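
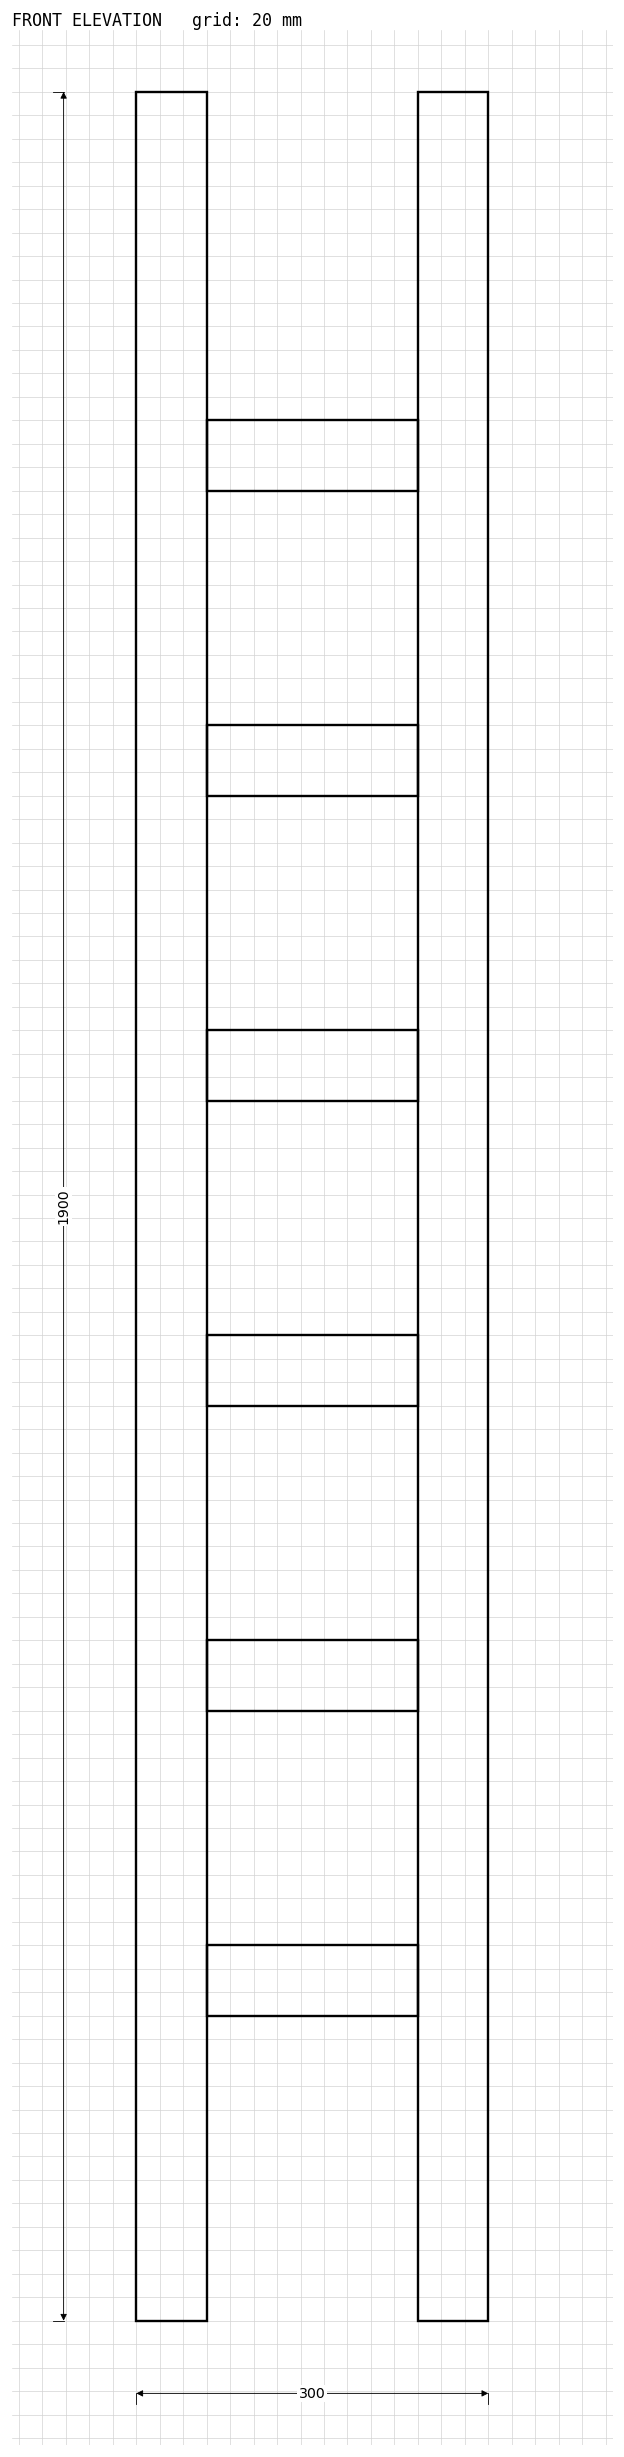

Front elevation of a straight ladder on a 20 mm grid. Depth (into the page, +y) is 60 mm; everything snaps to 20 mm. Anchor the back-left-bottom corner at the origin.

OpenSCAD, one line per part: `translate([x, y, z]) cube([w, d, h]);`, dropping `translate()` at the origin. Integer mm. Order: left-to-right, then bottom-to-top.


cube([60, 60, 1900]);
translate([60, 0, 260]) cube([180, 60, 60]);
translate([60, 0, 520]) cube([180, 60, 60]);
translate([60, 0, 780]) cube([180, 60, 60]);
translate([60, 0, 1040]) cube([180, 60, 60]);
translate([60, 0, 1300]) cube([180, 60, 60]);
translate([60, 0, 1560]) cube([180, 60, 60]);
translate([240, 0, 0]) cube([60, 60, 1900]);


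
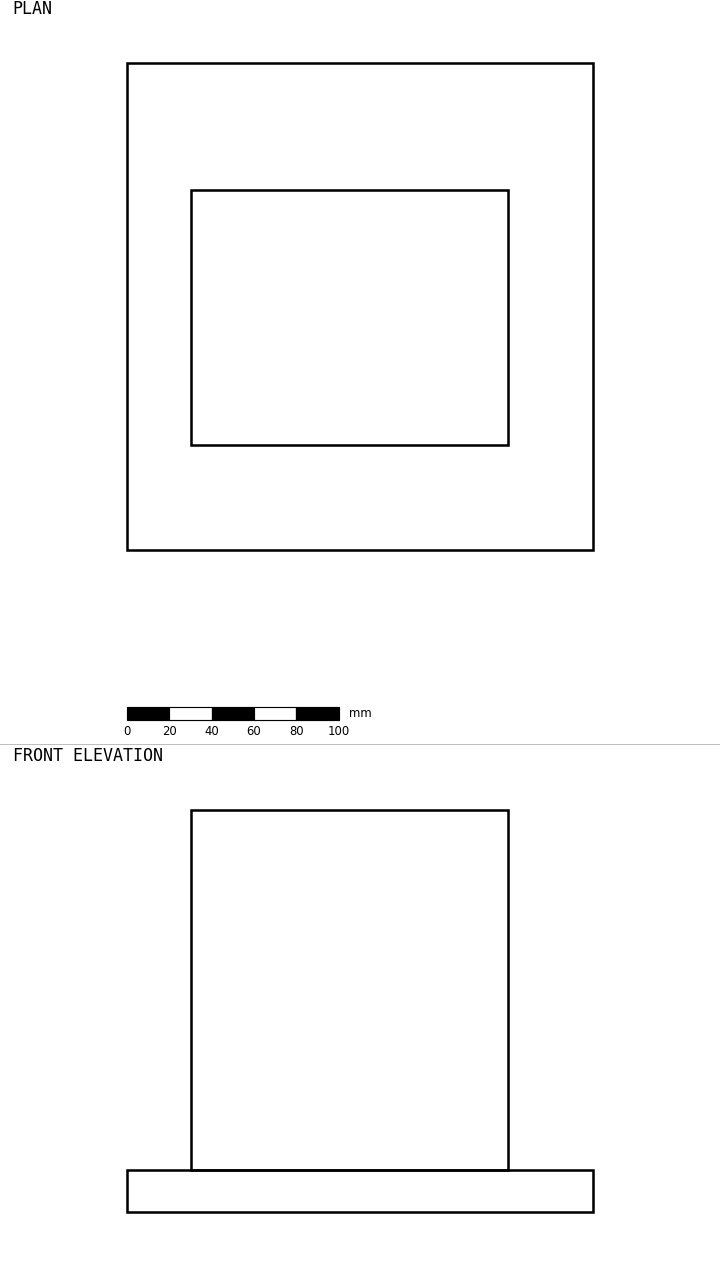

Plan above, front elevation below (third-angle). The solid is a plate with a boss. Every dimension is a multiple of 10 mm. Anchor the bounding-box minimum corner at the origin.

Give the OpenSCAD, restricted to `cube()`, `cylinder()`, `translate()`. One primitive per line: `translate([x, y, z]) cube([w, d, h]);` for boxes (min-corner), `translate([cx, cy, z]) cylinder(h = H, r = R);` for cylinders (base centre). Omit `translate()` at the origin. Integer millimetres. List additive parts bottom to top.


cube([220, 230, 20]);
translate([30, 50, 20]) cube([150, 120, 170]);


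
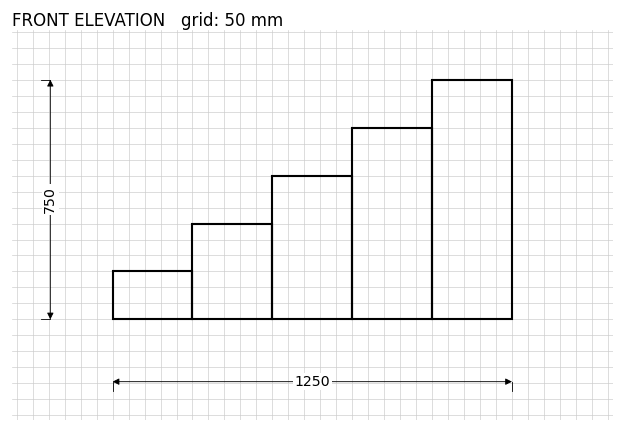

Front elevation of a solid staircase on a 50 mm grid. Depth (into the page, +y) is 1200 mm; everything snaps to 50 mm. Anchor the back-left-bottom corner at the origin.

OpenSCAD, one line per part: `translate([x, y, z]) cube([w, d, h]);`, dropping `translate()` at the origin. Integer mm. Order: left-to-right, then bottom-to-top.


cube([250, 1200, 150]);
translate([250, 0, 0]) cube([250, 1200, 300]);
translate([500, 0, 0]) cube([250, 1200, 450]);
translate([750, 0, 0]) cube([250, 1200, 600]);
translate([1000, 0, 0]) cube([250, 1200, 750]);


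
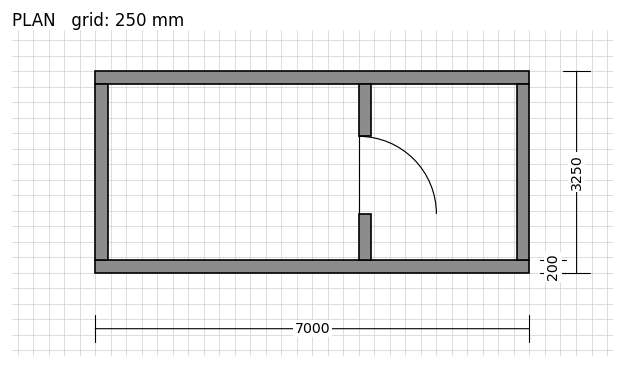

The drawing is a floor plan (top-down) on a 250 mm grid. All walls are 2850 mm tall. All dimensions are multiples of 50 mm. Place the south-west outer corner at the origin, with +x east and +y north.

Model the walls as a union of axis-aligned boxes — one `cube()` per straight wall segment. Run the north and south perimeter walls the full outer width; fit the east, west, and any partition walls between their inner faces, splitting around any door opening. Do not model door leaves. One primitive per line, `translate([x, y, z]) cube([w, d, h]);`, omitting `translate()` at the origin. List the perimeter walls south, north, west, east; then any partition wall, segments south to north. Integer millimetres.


cube([7000, 200, 2850]);
translate([0, 3050, 0]) cube([7000, 200, 2850]);
translate([0, 200, 0]) cube([200, 2850, 2850]);
translate([6800, 200, 0]) cube([200, 2850, 2850]);
translate([4250, 200, 0]) cube([200, 750, 2850]);
translate([4250, 2200, 0]) cube([200, 850, 2850]);


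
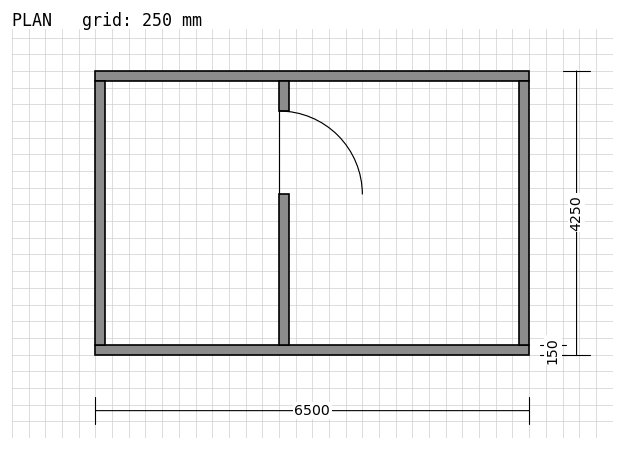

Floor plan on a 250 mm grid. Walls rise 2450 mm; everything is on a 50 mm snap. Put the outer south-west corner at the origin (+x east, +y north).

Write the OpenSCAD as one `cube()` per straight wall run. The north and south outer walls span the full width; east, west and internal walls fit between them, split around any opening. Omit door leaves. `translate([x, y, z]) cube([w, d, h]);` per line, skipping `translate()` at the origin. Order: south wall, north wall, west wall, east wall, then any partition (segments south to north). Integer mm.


cube([6500, 150, 2450]);
translate([0, 4100, 0]) cube([6500, 150, 2450]);
translate([0, 150, 0]) cube([150, 3950, 2450]);
translate([6350, 150, 0]) cube([150, 3950, 2450]);
translate([2750, 150, 0]) cube([150, 2250, 2450]);
translate([2750, 3650, 0]) cube([150, 450, 2450]);


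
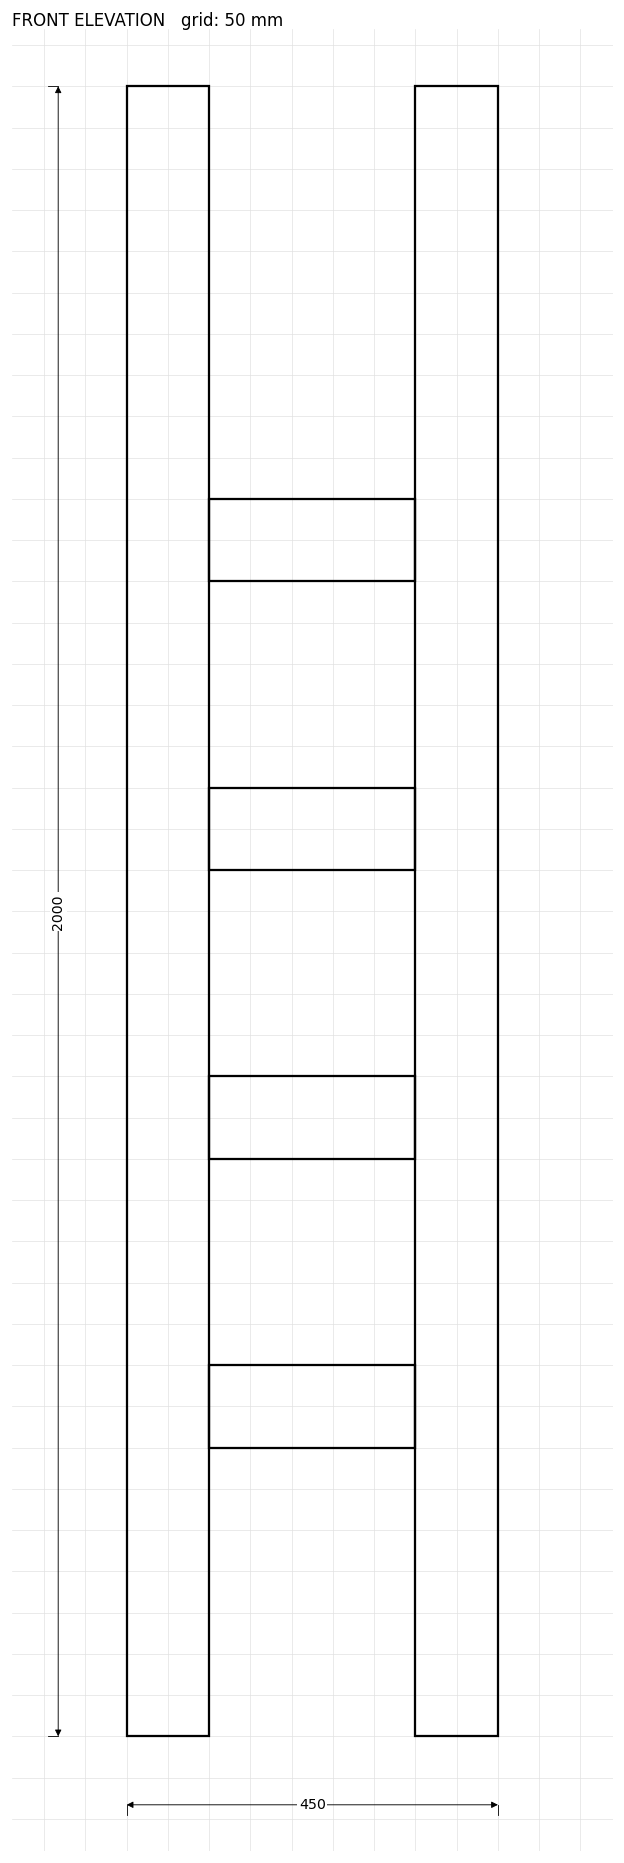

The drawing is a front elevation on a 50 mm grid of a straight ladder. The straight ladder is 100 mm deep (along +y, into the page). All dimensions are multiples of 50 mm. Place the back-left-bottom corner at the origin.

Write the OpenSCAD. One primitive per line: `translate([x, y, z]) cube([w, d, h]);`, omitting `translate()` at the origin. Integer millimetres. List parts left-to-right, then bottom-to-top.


cube([100, 100, 2000]);
translate([100, 0, 350]) cube([250, 100, 100]);
translate([100, 0, 700]) cube([250, 100, 100]);
translate([100, 0, 1050]) cube([250, 100, 100]);
translate([100, 0, 1400]) cube([250, 100, 100]);
translate([350, 0, 0]) cube([100, 100, 2000]);


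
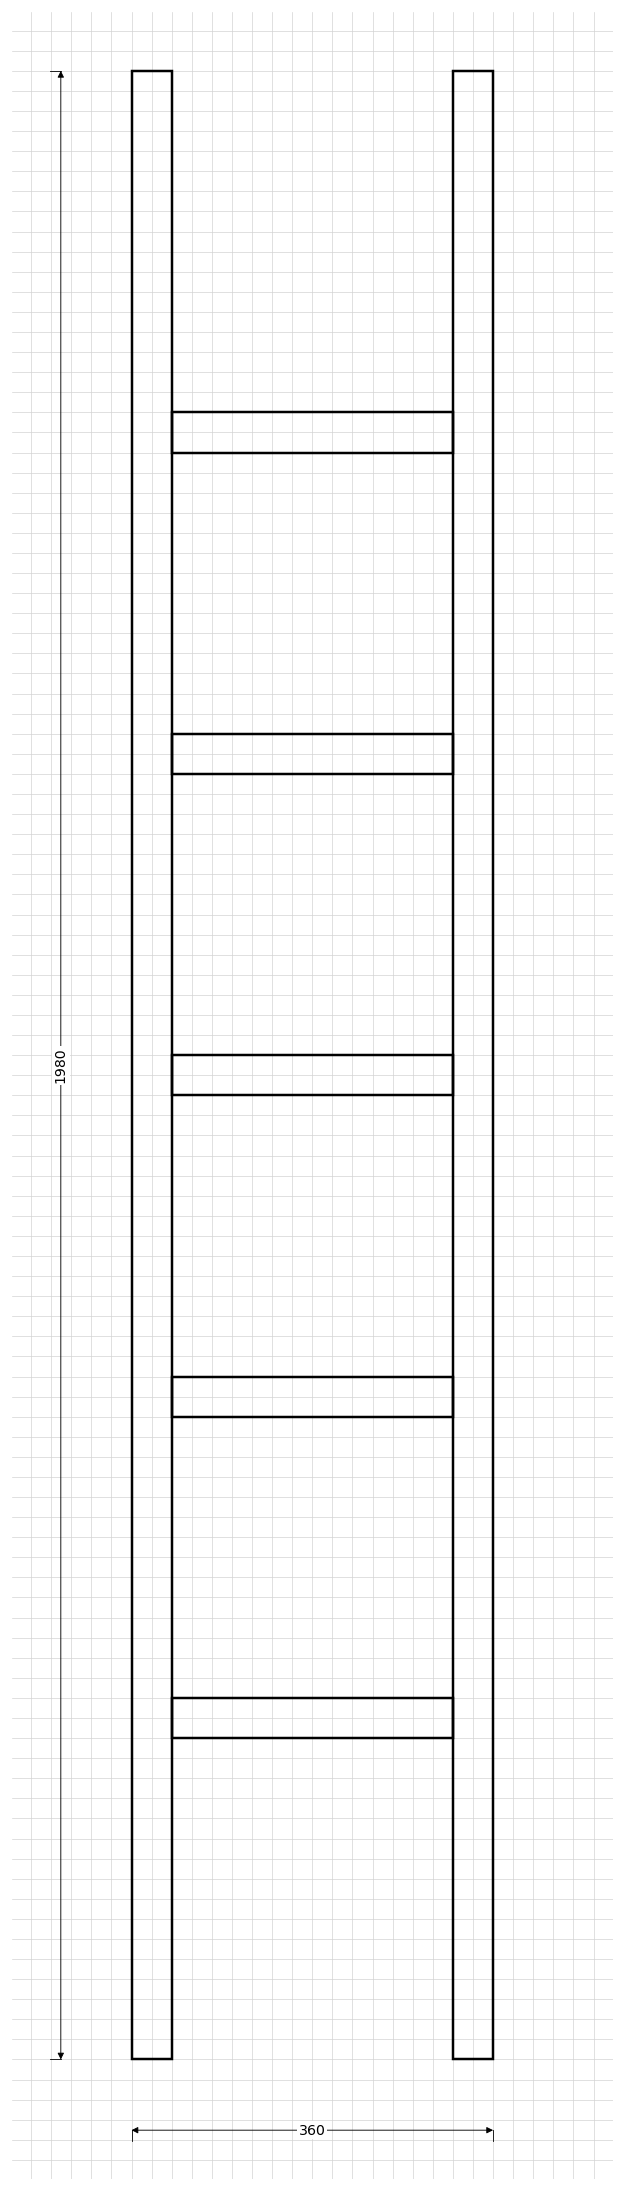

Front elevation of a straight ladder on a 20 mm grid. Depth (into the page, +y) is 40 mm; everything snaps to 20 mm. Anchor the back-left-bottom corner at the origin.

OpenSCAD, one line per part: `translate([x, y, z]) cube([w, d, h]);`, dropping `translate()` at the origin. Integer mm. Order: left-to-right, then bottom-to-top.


cube([40, 40, 1980]);
translate([40, 0, 320]) cube([280, 40, 40]);
translate([40, 0, 640]) cube([280, 40, 40]);
translate([40, 0, 960]) cube([280, 40, 40]);
translate([40, 0, 1280]) cube([280, 40, 40]);
translate([40, 0, 1600]) cube([280, 40, 40]);
translate([320, 0, 0]) cube([40, 40, 1980]);


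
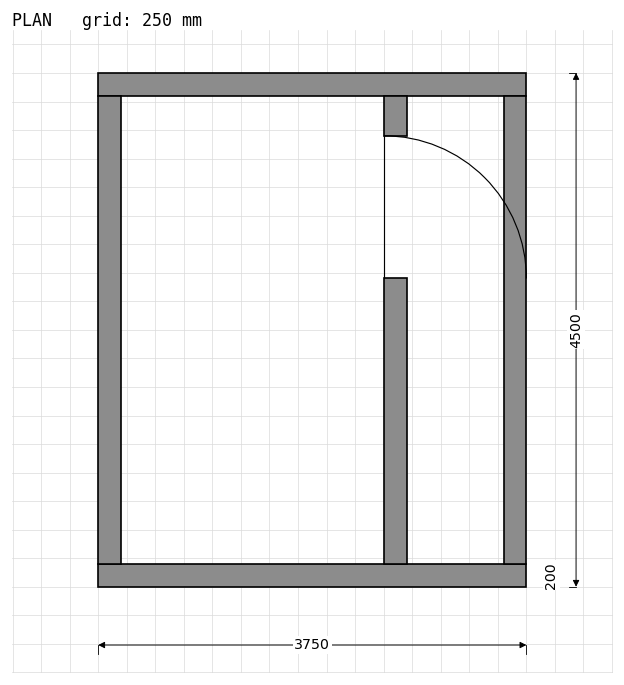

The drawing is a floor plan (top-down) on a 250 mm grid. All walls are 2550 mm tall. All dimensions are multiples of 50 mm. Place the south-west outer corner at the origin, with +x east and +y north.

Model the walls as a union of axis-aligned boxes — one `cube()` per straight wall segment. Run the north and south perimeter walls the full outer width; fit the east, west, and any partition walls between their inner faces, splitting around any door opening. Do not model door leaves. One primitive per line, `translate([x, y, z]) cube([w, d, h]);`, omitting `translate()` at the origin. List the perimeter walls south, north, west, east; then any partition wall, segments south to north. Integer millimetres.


cube([3750, 200, 2550]);
translate([0, 4300, 0]) cube([3750, 200, 2550]);
translate([0, 200, 0]) cube([200, 4100, 2550]);
translate([3550, 200, 0]) cube([200, 4100, 2550]);
translate([2500, 200, 0]) cube([200, 2500, 2550]);
translate([2500, 3950, 0]) cube([200, 350, 2550]);


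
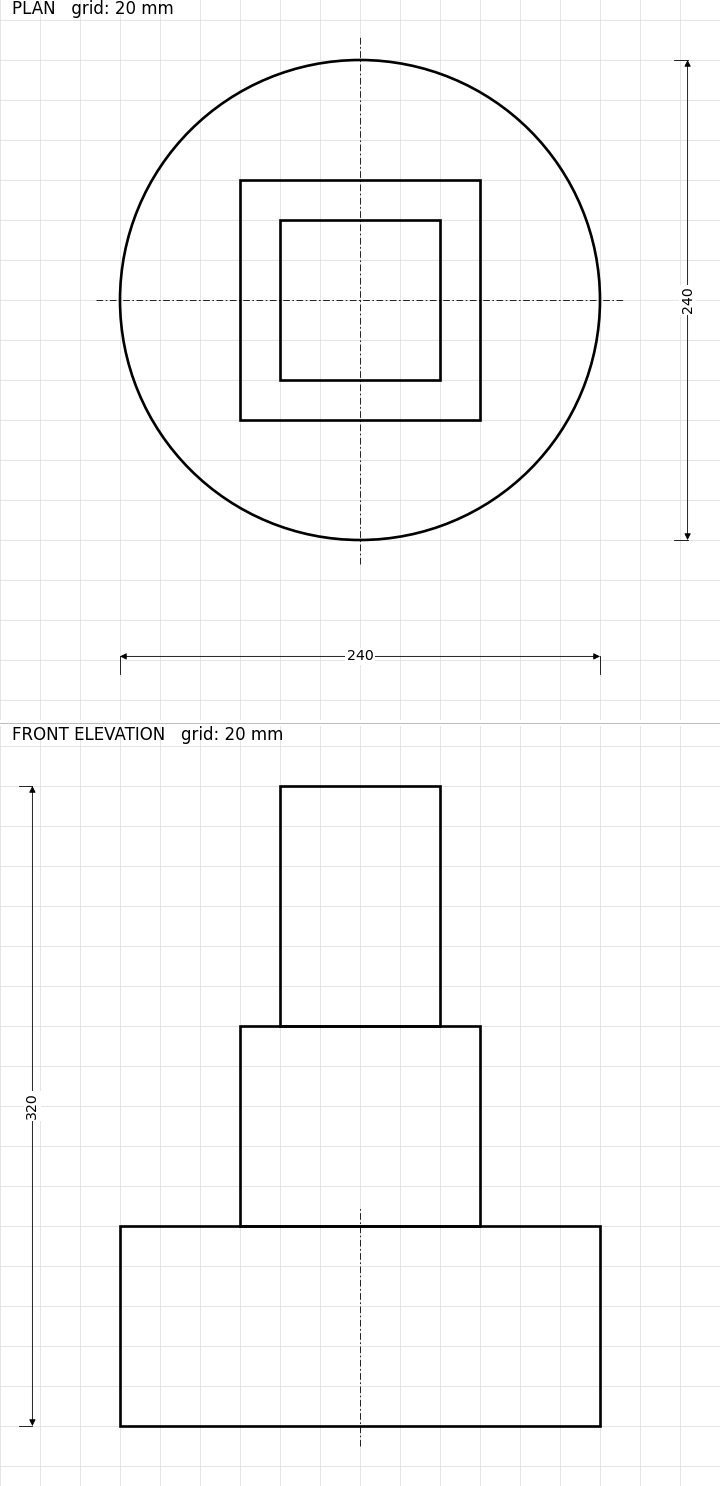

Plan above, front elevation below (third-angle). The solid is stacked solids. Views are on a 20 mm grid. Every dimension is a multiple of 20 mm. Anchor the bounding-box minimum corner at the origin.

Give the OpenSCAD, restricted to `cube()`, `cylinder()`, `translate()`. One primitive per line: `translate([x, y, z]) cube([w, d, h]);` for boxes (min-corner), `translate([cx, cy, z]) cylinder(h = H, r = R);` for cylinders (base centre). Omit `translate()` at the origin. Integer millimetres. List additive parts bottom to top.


translate([120, 120, 0]) cylinder(h = 100, r = 120);
translate([60, 60, 100]) cube([120, 120, 100]);
translate([80, 80, 200]) cube([80, 80, 120]);


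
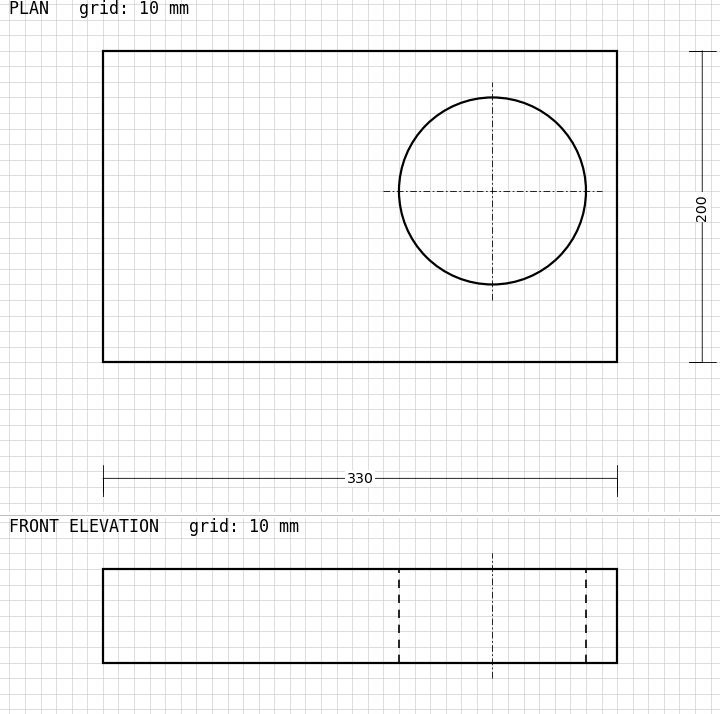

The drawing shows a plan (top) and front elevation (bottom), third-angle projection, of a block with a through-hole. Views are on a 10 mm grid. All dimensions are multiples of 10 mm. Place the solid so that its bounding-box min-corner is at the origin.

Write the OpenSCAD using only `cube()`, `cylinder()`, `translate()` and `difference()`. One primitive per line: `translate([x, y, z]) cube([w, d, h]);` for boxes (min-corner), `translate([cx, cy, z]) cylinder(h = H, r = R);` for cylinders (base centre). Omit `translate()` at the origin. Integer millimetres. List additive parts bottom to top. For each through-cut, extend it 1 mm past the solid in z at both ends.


difference() {
  cube([330, 200, 60]);
  translate([250, 110, -1]) cylinder(h = 62, r = 60);
}


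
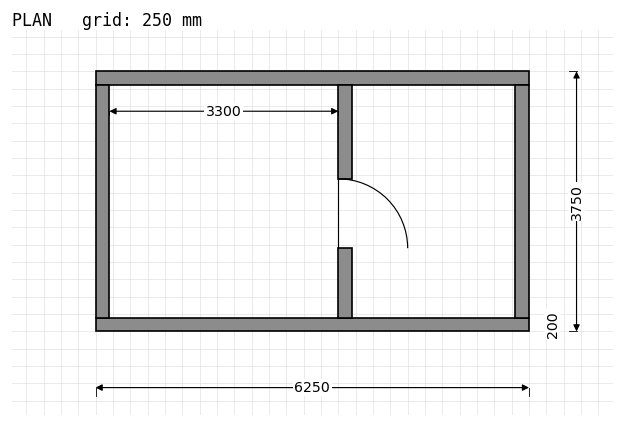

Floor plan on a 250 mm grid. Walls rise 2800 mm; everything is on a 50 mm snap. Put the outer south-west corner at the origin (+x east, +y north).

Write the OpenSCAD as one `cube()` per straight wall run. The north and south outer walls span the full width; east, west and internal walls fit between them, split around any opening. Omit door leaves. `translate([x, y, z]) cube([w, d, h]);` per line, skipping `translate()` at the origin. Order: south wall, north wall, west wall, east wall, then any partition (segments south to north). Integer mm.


cube([6250, 200, 2800]);
translate([0, 3550, 0]) cube([6250, 200, 2800]);
translate([0, 200, 0]) cube([200, 3350, 2800]);
translate([6050, 200, 0]) cube([200, 3350, 2800]);
translate([3500, 200, 0]) cube([200, 1000, 2800]);
translate([3500, 2200, 0]) cube([200, 1350, 2800]);


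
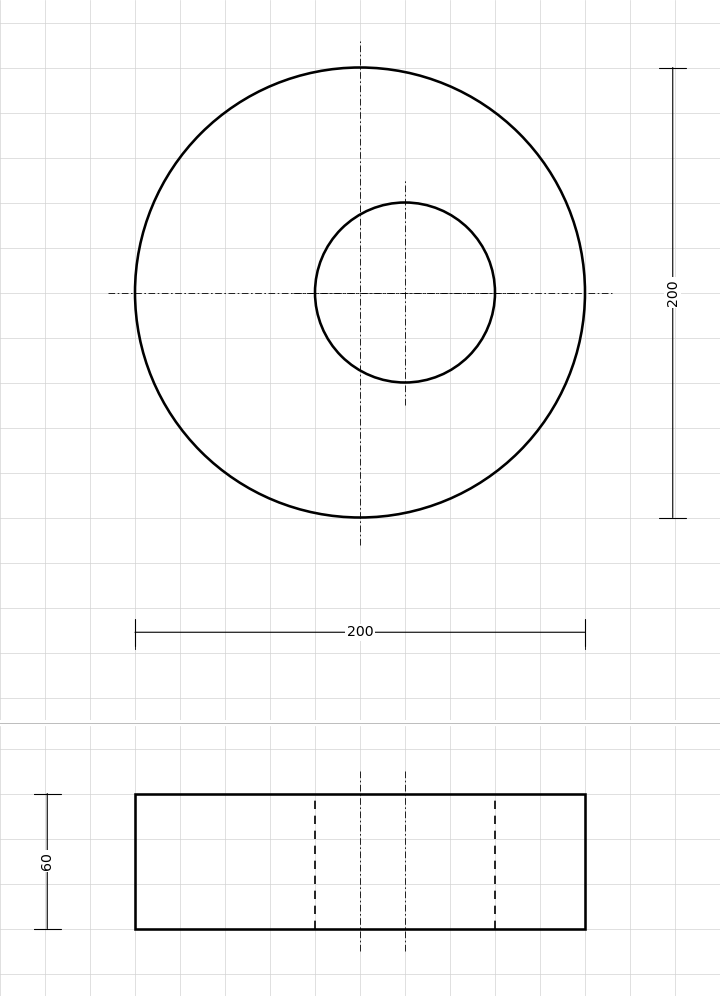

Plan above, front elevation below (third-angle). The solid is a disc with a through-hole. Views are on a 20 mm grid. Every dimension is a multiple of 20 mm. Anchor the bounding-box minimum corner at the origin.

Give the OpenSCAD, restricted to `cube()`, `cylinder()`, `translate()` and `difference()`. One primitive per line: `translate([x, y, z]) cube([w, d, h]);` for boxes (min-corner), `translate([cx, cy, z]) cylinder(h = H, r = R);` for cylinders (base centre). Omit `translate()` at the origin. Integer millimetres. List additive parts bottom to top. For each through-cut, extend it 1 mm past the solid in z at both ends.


difference() {
  translate([100, 100, 0]) cylinder(h = 60, r = 100);
  translate([120, 100, -1]) cylinder(h = 62, r = 40);
}


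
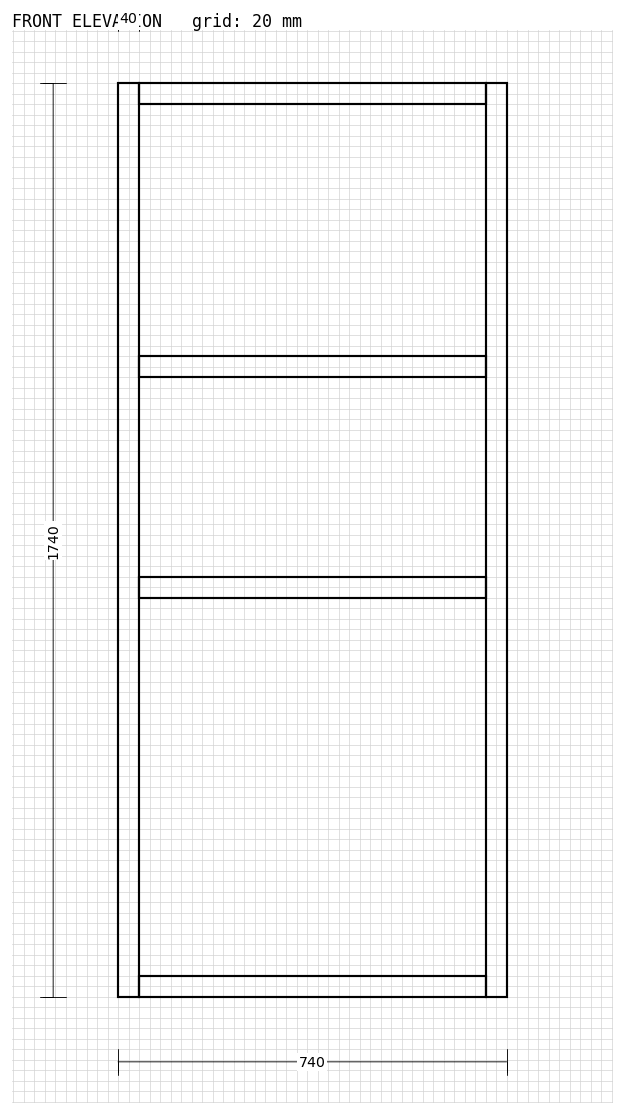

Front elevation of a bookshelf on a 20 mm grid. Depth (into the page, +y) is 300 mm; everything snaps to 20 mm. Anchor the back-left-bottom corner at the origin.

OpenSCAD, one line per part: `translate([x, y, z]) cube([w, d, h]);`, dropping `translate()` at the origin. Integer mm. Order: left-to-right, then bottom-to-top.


cube([40, 300, 1740]);
translate([40, 0, 0]) cube([660, 300, 40]);
translate([40, 0, 760]) cube([660, 300, 40]);
translate([40, 0, 1180]) cube([660, 300, 40]);
translate([40, 0, 1700]) cube([660, 300, 40]);
translate([700, 0, 0]) cube([40, 300, 1740]);


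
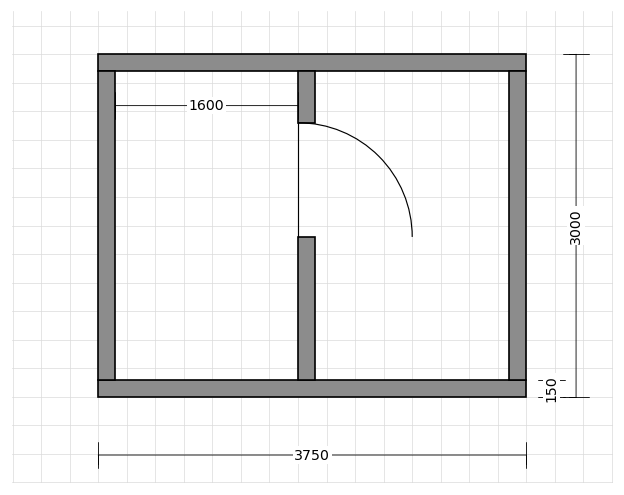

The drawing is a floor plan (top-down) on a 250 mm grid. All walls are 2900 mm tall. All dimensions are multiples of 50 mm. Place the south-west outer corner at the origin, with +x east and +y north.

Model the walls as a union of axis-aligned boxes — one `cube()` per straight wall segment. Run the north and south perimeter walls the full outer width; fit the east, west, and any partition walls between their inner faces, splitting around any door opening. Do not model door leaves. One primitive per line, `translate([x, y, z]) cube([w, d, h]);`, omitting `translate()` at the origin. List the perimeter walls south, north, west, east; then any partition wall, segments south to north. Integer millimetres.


cube([3750, 150, 2900]);
translate([0, 2850, 0]) cube([3750, 150, 2900]);
translate([0, 150, 0]) cube([150, 2700, 2900]);
translate([3600, 150, 0]) cube([150, 2700, 2900]);
translate([1750, 150, 0]) cube([150, 1250, 2900]);
translate([1750, 2400, 0]) cube([150, 450, 2900]);


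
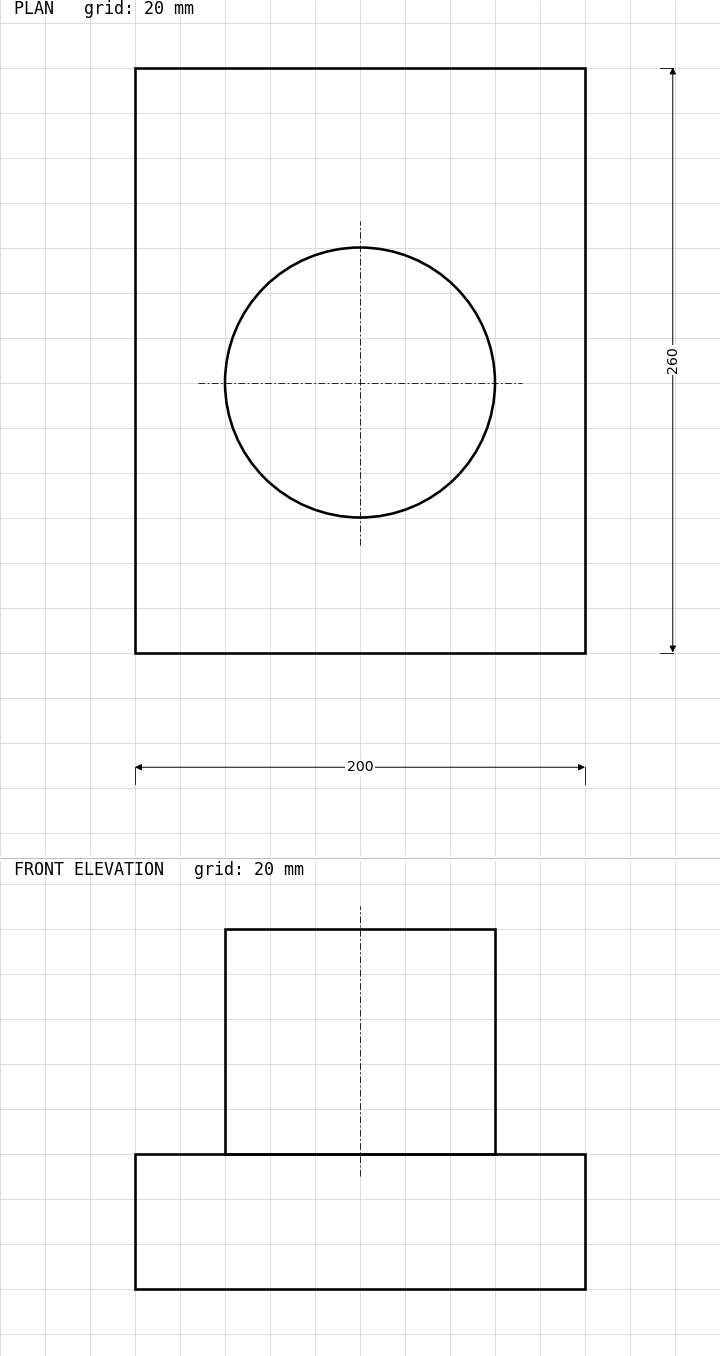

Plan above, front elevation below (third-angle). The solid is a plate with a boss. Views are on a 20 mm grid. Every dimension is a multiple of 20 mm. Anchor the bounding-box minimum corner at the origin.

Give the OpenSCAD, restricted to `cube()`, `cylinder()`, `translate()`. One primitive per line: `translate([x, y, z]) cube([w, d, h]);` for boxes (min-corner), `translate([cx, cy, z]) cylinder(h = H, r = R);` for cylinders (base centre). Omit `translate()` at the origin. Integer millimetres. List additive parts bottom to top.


cube([200, 260, 60]);
translate([100, 120, 60]) cylinder(h = 100, r = 60);


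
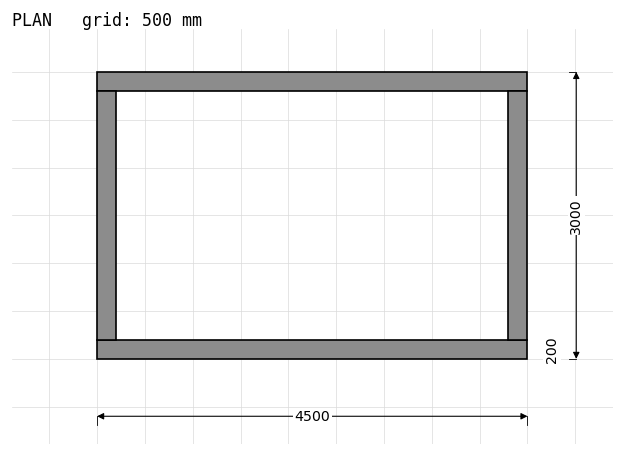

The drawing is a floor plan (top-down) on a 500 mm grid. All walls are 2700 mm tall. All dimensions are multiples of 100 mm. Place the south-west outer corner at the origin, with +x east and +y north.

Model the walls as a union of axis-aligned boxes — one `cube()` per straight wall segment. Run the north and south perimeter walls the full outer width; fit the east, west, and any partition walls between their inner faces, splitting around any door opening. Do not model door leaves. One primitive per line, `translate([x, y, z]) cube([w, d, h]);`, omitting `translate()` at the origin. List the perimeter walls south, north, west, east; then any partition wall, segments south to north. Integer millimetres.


cube([4500, 200, 2700]);
translate([0, 2800, 0]) cube([4500, 200, 2700]);
translate([0, 200, 0]) cube([200, 2600, 2700]);
translate([4300, 200, 0]) cube([200, 2600, 2700]);


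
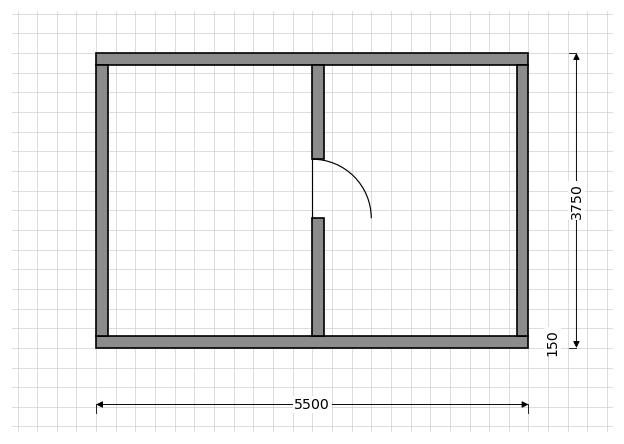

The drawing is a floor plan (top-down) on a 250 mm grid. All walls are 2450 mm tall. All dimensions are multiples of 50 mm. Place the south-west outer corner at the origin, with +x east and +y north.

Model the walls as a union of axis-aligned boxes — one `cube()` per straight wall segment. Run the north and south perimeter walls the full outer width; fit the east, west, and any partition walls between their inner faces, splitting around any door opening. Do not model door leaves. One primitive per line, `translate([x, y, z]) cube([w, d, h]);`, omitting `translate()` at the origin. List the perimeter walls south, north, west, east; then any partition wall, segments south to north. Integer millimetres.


cube([5500, 150, 2450]);
translate([0, 3600, 0]) cube([5500, 150, 2450]);
translate([0, 150, 0]) cube([150, 3450, 2450]);
translate([5350, 150, 0]) cube([150, 3450, 2450]);
translate([2750, 150, 0]) cube([150, 1500, 2450]);
translate([2750, 2400, 0]) cube([150, 1200, 2450]);


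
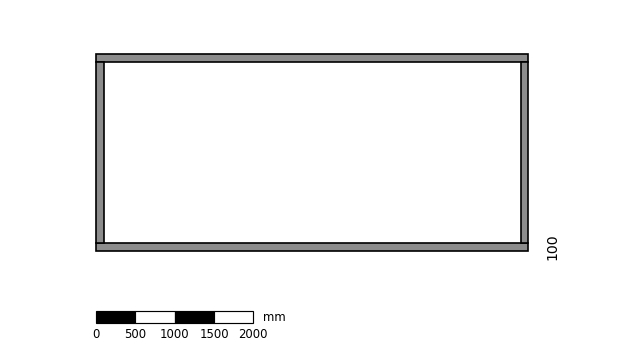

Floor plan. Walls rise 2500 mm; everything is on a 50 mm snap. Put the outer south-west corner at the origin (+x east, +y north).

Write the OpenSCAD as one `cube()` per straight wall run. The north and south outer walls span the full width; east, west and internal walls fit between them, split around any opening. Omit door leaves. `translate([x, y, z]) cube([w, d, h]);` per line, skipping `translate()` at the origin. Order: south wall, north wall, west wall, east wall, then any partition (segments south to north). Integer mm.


cube([5500, 100, 2500]);
translate([0, 2400, 0]) cube([5500, 100, 2500]);
translate([0, 100, 0]) cube([100, 2300, 2500]);
translate([5400, 100, 0]) cube([100, 2300, 2500]);


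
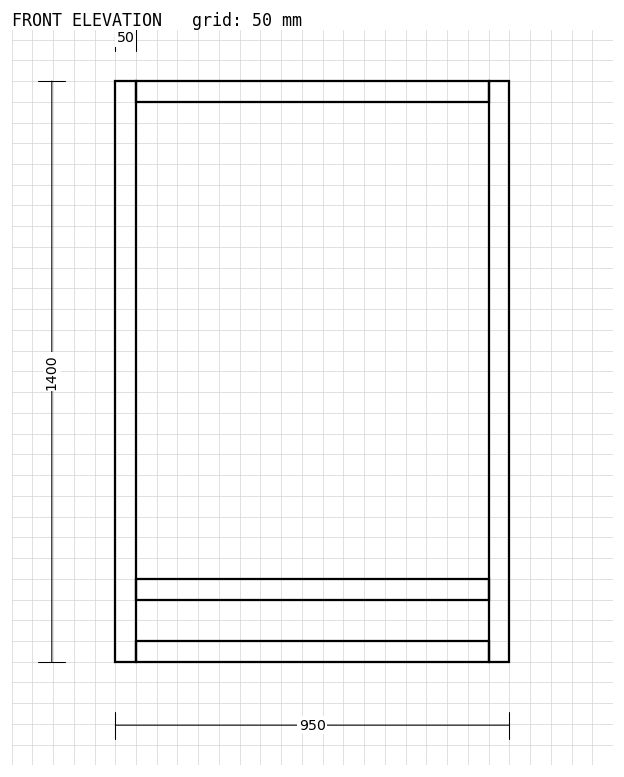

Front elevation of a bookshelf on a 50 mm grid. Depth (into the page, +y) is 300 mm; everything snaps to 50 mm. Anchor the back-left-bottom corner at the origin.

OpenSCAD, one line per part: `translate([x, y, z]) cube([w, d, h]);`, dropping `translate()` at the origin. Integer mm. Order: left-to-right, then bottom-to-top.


cube([50, 300, 1400]);
translate([50, 0, 0]) cube([850, 300, 50]);
translate([50, 0, 150]) cube([850, 300, 50]);
translate([50, 0, 1350]) cube([850, 300, 50]);
translate([900, 0, 0]) cube([50, 300, 1400]);


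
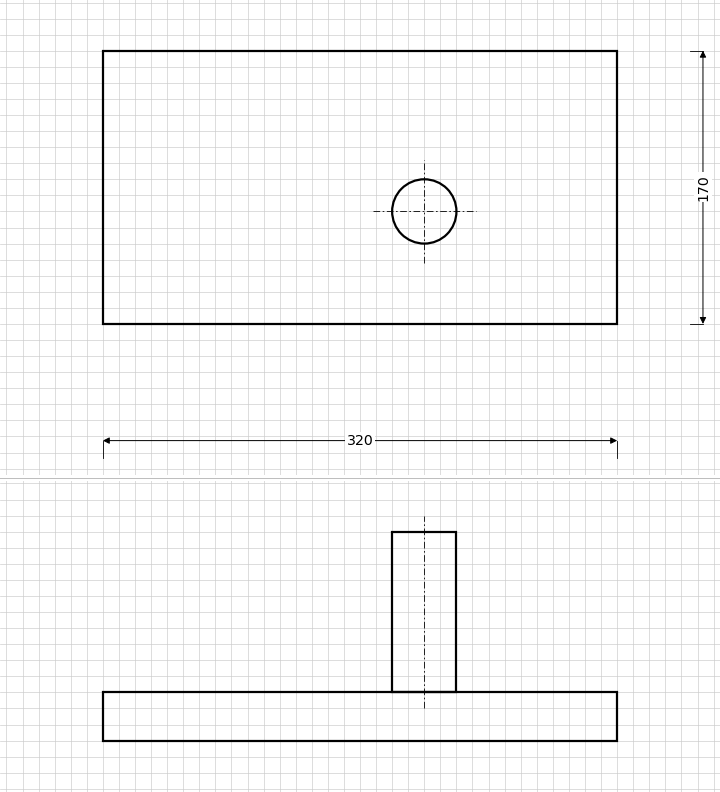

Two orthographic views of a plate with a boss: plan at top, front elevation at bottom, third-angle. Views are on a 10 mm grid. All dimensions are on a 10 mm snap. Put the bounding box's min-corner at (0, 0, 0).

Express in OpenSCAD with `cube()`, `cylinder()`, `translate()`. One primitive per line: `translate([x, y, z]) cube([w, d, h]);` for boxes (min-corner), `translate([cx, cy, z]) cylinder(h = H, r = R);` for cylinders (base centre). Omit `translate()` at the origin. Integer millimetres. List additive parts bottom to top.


cube([320, 170, 30]);
translate([200, 70, 30]) cylinder(h = 100, r = 20);


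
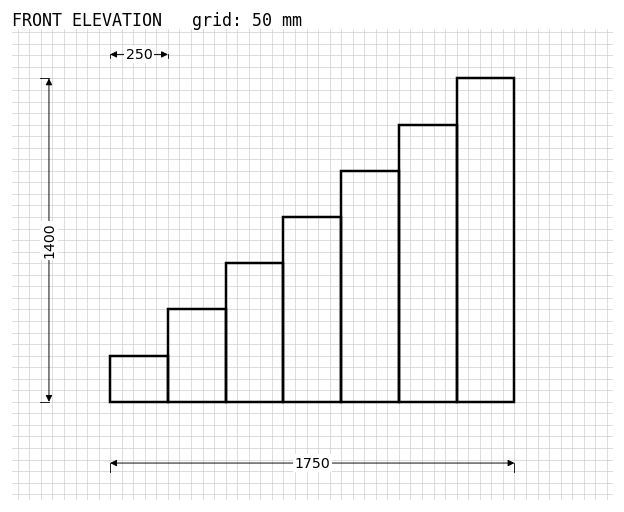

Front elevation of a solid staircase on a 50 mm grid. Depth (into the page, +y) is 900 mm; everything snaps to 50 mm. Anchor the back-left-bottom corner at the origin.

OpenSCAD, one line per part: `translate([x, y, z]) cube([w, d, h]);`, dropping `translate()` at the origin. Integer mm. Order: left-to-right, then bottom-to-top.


cube([250, 900, 200]);
translate([250, 0, 0]) cube([250, 900, 400]);
translate([500, 0, 0]) cube([250, 900, 600]);
translate([750, 0, 0]) cube([250, 900, 800]);
translate([1000, 0, 0]) cube([250, 900, 1000]);
translate([1250, 0, 0]) cube([250, 900, 1200]);
translate([1500, 0, 0]) cube([250, 900, 1400]);


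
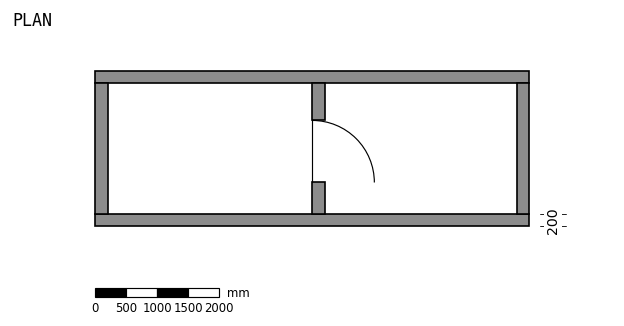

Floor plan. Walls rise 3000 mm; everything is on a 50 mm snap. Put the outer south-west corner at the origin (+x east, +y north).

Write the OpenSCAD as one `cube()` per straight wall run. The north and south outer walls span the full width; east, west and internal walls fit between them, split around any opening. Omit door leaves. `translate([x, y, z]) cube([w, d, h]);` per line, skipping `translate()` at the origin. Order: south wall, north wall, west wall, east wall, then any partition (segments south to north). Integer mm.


cube([7000, 200, 3000]);
translate([0, 2300, 0]) cube([7000, 200, 3000]);
translate([0, 200, 0]) cube([200, 2100, 3000]);
translate([6800, 200, 0]) cube([200, 2100, 3000]);
translate([3500, 200, 0]) cube([200, 500, 3000]);
translate([3500, 1700, 0]) cube([200, 600, 3000]);


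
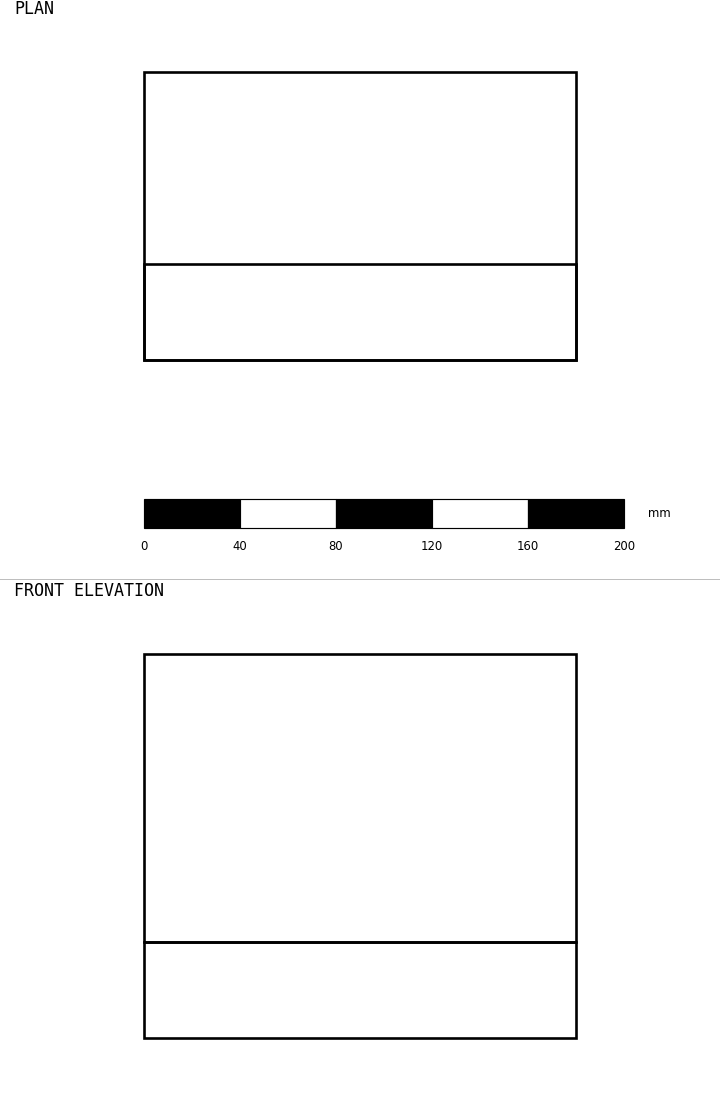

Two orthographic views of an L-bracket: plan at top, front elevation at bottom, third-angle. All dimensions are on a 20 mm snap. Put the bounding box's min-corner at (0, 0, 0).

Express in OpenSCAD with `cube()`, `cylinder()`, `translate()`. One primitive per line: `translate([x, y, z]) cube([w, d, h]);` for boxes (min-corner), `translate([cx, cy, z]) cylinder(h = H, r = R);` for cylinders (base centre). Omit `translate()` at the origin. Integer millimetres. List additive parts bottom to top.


cube([180, 120, 40]);
translate([0, 0, 40]) cube([180, 40, 120]);


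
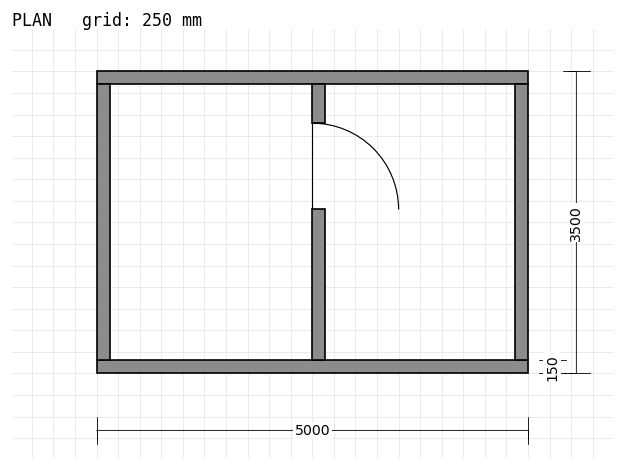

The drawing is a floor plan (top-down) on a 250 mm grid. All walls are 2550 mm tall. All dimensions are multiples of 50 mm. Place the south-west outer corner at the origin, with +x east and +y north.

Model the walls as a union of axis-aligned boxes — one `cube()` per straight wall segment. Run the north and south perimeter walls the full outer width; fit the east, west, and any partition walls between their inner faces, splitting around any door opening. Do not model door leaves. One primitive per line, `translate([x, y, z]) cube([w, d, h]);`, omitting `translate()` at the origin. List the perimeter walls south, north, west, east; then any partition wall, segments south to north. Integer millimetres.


cube([5000, 150, 2550]);
translate([0, 3350, 0]) cube([5000, 150, 2550]);
translate([0, 150, 0]) cube([150, 3200, 2550]);
translate([4850, 150, 0]) cube([150, 3200, 2550]);
translate([2500, 150, 0]) cube([150, 1750, 2550]);
translate([2500, 2900, 0]) cube([150, 450, 2550]);


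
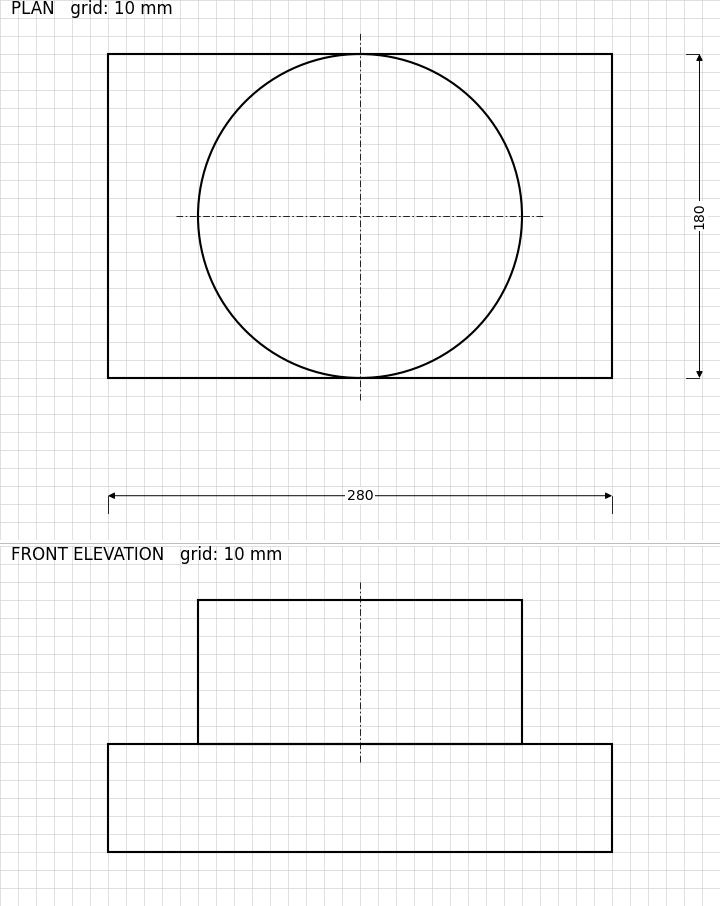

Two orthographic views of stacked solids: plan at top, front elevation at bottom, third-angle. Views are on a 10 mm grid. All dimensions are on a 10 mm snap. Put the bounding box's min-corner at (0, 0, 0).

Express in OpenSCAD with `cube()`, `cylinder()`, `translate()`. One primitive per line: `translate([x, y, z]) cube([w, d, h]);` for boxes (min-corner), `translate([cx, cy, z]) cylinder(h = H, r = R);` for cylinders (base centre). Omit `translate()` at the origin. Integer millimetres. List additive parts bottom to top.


cube([280, 180, 60]);
translate([140, 90, 60]) cylinder(h = 80, r = 90);


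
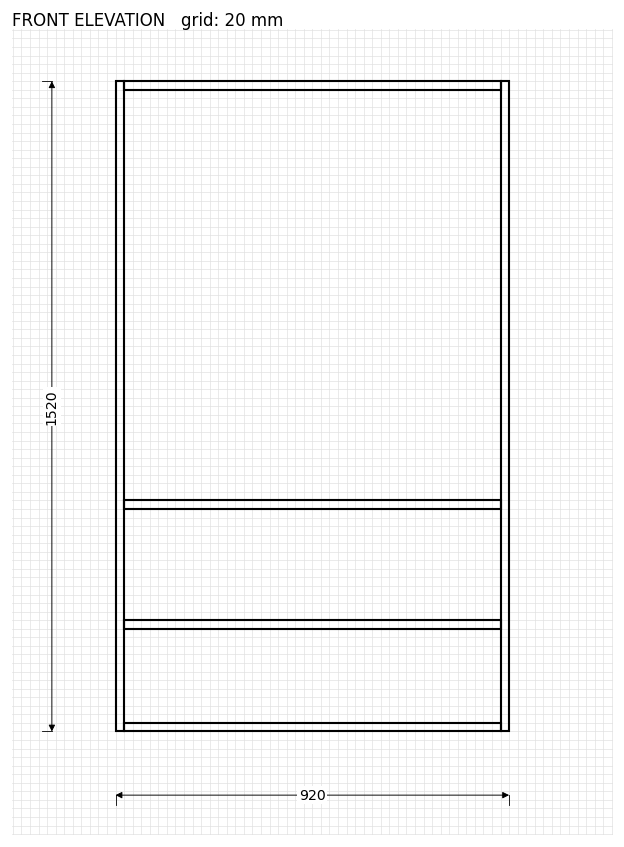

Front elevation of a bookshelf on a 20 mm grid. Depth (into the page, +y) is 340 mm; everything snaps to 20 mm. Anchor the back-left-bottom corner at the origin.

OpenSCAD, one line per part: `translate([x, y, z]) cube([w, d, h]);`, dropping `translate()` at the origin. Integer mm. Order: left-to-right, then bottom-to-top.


cube([20, 340, 1520]);
translate([20, 0, 0]) cube([880, 340, 20]);
translate([20, 0, 240]) cube([880, 340, 20]);
translate([20, 0, 520]) cube([880, 340, 20]);
translate([20, 0, 1500]) cube([880, 340, 20]);
translate([900, 0, 0]) cube([20, 340, 1520]);


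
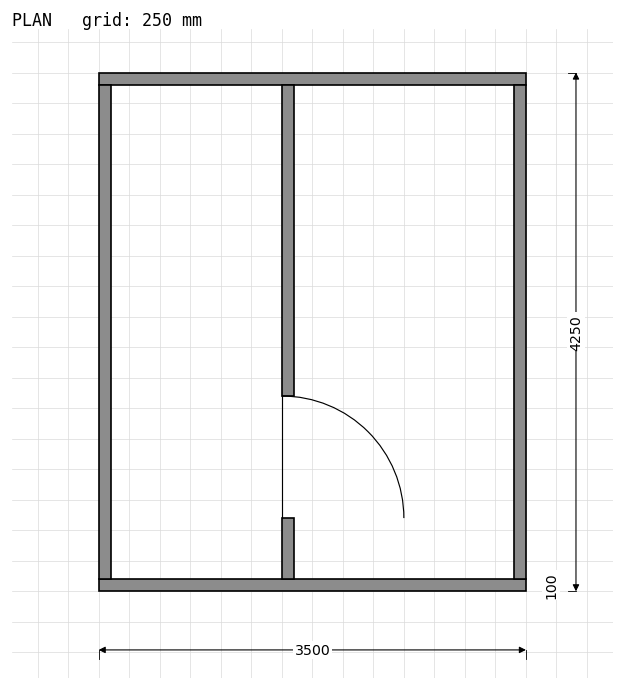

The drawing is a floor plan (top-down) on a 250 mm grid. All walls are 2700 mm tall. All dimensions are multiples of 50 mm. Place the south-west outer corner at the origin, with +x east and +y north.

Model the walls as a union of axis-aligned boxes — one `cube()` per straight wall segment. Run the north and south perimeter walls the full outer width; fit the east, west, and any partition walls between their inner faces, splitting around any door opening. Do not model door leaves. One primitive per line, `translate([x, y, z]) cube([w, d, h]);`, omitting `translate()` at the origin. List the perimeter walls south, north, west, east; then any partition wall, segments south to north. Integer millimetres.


cube([3500, 100, 2700]);
translate([0, 4150, 0]) cube([3500, 100, 2700]);
translate([0, 100, 0]) cube([100, 4050, 2700]);
translate([3400, 100, 0]) cube([100, 4050, 2700]);
translate([1500, 100, 0]) cube([100, 500, 2700]);
translate([1500, 1600, 0]) cube([100, 2550, 2700]);


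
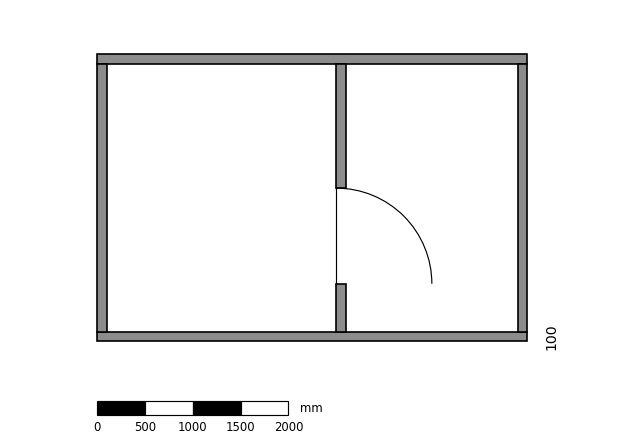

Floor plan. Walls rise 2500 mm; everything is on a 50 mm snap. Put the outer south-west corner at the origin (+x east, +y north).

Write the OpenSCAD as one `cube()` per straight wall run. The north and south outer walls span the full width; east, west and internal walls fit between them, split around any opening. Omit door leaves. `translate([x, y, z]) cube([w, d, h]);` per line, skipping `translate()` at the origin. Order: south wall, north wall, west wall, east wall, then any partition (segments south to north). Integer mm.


cube([4500, 100, 2500]);
translate([0, 2900, 0]) cube([4500, 100, 2500]);
translate([0, 100, 0]) cube([100, 2800, 2500]);
translate([4400, 100, 0]) cube([100, 2800, 2500]);
translate([2500, 100, 0]) cube([100, 500, 2500]);
translate([2500, 1600, 0]) cube([100, 1300, 2500]);


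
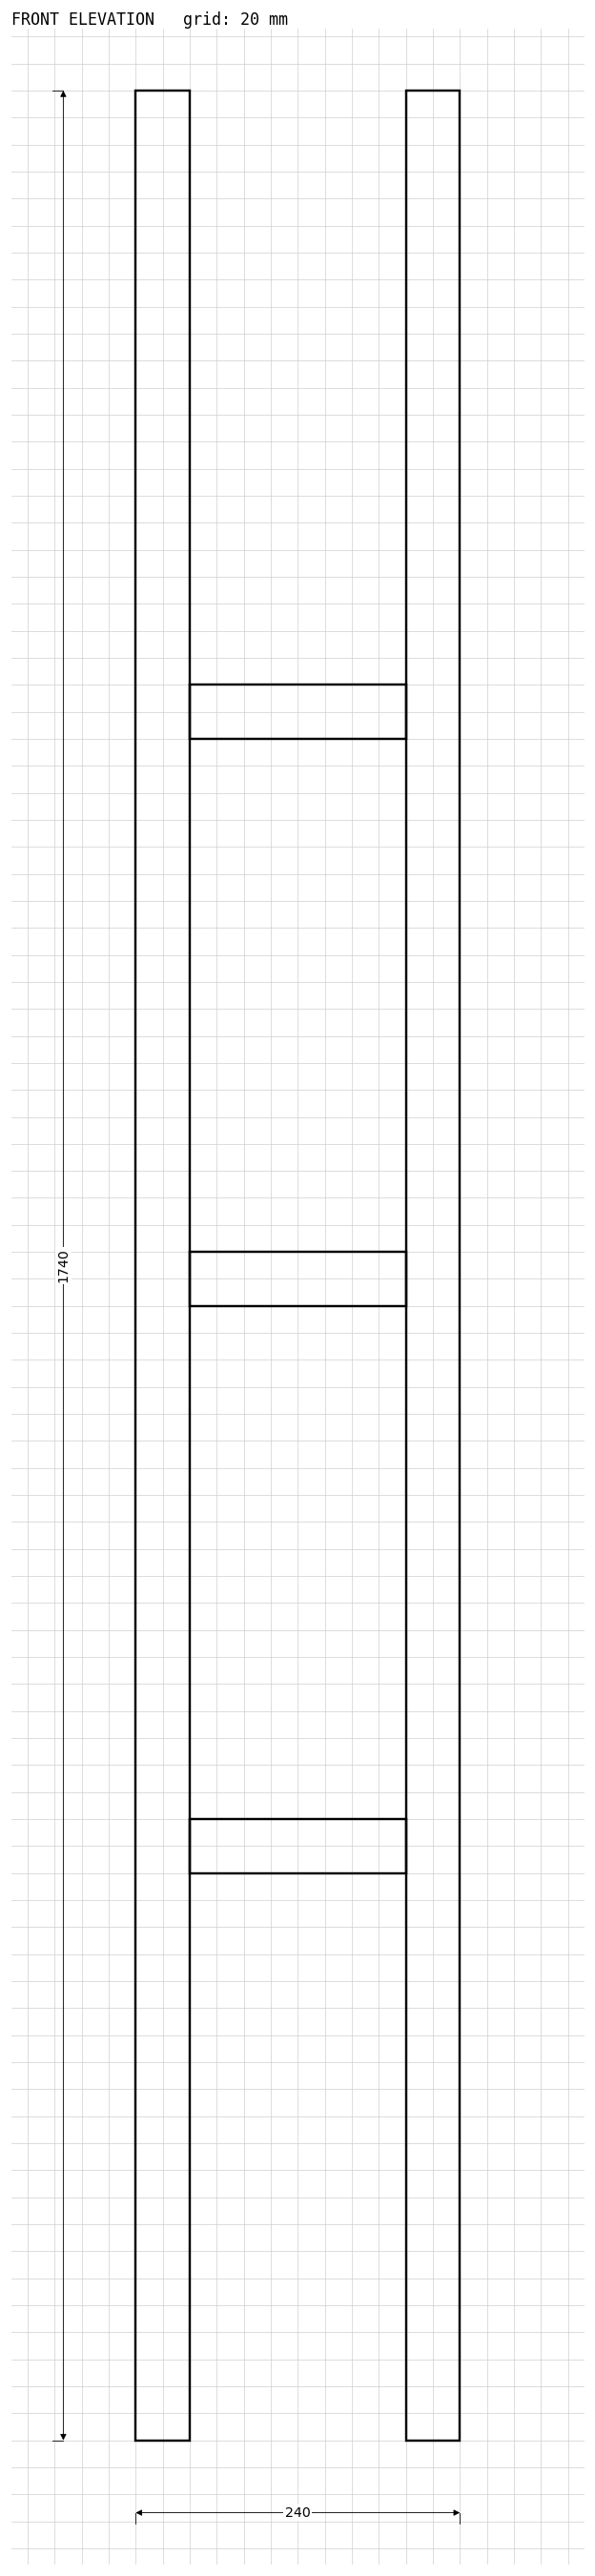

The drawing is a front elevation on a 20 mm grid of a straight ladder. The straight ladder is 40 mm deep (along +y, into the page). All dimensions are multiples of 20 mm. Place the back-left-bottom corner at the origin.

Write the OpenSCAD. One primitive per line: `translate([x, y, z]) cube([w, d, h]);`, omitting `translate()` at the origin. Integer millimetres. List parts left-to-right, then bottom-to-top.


cube([40, 40, 1740]);
translate([40, 0, 420]) cube([160, 40, 40]);
translate([40, 0, 840]) cube([160, 40, 40]);
translate([40, 0, 1260]) cube([160, 40, 40]);
translate([200, 0, 0]) cube([40, 40, 1740]);


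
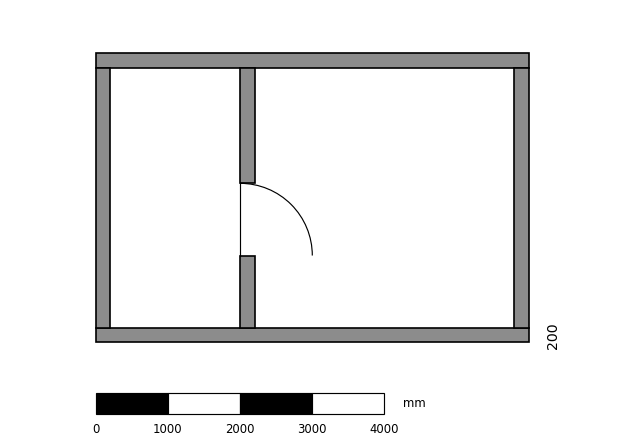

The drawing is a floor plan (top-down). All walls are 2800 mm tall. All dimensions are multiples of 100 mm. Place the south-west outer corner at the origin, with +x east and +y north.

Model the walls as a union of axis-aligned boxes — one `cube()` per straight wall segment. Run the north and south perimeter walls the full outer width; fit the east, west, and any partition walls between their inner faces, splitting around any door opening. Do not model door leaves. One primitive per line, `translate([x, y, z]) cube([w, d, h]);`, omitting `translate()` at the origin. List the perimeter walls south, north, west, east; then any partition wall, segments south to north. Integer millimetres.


cube([6000, 200, 2800]);
translate([0, 3800, 0]) cube([6000, 200, 2800]);
translate([0, 200, 0]) cube([200, 3600, 2800]);
translate([5800, 200, 0]) cube([200, 3600, 2800]);
translate([2000, 200, 0]) cube([200, 1000, 2800]);
translate([2000, 2200, 0]) cube([200, 1600, 2800]);


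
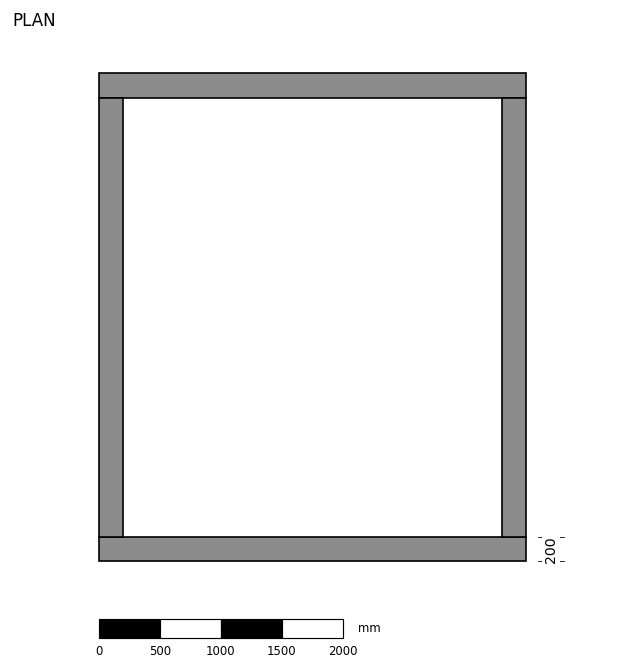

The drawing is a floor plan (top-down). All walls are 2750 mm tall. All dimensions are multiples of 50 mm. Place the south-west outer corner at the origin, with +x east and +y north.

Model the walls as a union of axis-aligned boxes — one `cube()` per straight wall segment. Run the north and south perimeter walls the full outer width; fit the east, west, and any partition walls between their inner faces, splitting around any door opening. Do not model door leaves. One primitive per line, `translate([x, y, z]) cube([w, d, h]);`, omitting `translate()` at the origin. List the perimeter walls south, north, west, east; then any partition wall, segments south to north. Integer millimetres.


cube([3500, 200, 2750]);
translate([0, 3800, 0]) cube([3500, 200, 2750]);
translate([0, 200, 0]) cube([200, 3600, 2750]);
translate([3300, 200, 0]) cube([200, 3600, 2750]);


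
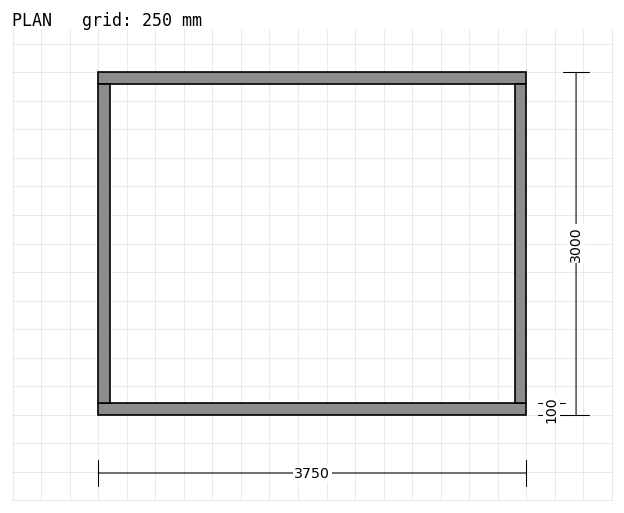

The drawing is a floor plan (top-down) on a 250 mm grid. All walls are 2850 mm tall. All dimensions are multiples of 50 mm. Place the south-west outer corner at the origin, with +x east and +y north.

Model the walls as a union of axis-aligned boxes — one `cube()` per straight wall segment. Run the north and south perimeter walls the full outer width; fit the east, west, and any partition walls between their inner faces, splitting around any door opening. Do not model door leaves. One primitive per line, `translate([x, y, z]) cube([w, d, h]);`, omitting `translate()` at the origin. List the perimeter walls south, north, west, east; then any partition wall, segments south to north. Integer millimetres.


cube([3750, 100, 2850]);
translate([0, 2900, 0]) cube([3750, 100, 2850]);
translate([0, 100, 0]) cube([100, 2800, 2850]);
translate([3650, 100, 0]) cube([100, 2800, 2850]);


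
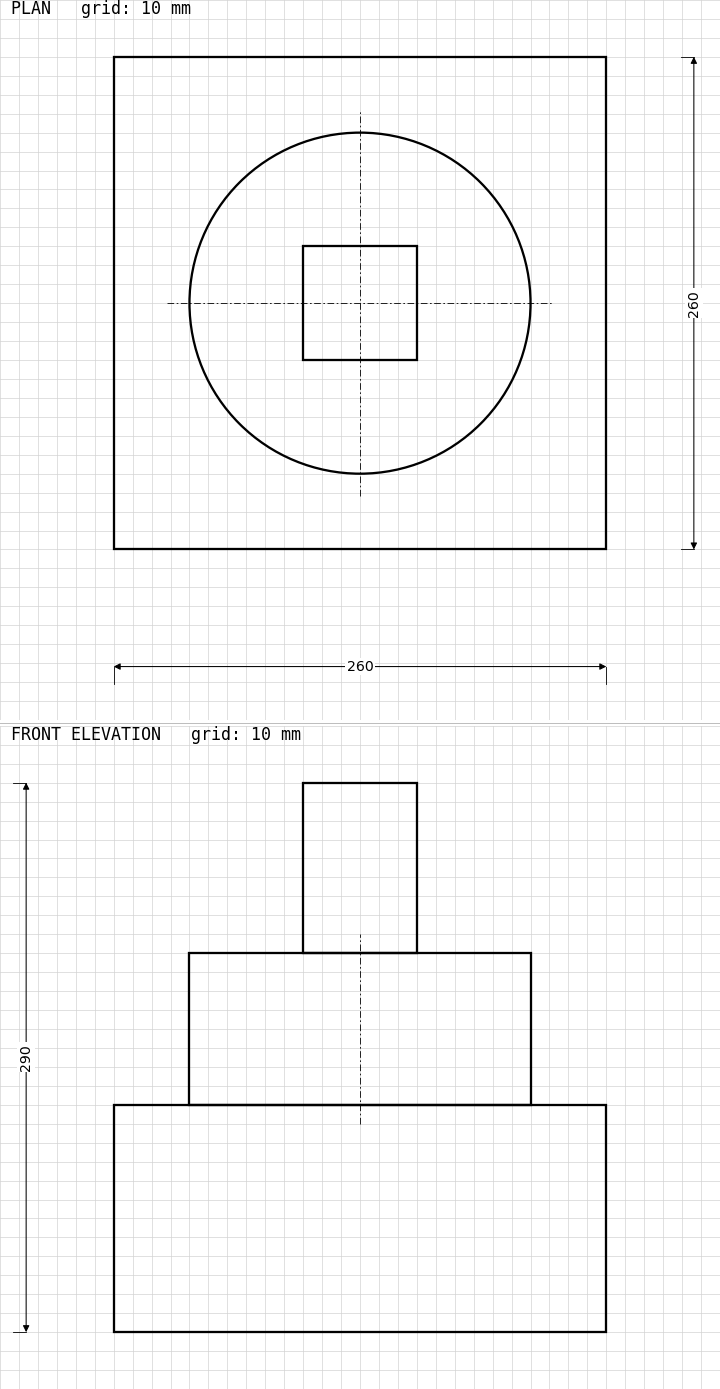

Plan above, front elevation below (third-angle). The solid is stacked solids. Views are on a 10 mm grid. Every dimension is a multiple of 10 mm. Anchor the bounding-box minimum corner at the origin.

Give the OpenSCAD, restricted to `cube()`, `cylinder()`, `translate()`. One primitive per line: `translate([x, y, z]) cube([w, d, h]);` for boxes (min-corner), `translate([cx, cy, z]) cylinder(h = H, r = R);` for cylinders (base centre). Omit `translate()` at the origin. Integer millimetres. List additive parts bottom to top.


cube([260, 260, 120]);
translate([130, 130, 120]) cylinder(h = 80, r = 90);
translate([100, 100, 200]) cube([60, 60, 90]);


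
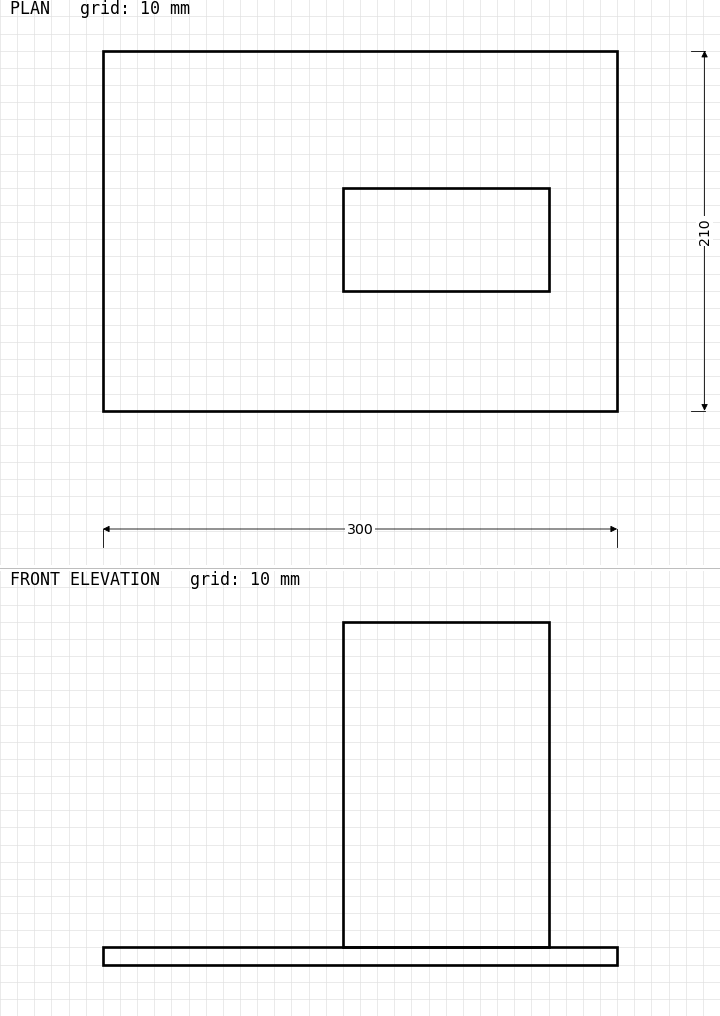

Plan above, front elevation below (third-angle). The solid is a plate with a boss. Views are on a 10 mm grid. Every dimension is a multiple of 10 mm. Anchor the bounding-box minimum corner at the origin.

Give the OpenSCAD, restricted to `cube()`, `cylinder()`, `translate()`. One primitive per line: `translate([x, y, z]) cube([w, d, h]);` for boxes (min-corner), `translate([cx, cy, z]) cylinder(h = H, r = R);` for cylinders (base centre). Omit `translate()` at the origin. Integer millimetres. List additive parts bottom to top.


cube([300, 210, 10]);
translate([140, 70, 10]) cube([120, 60, 190]);


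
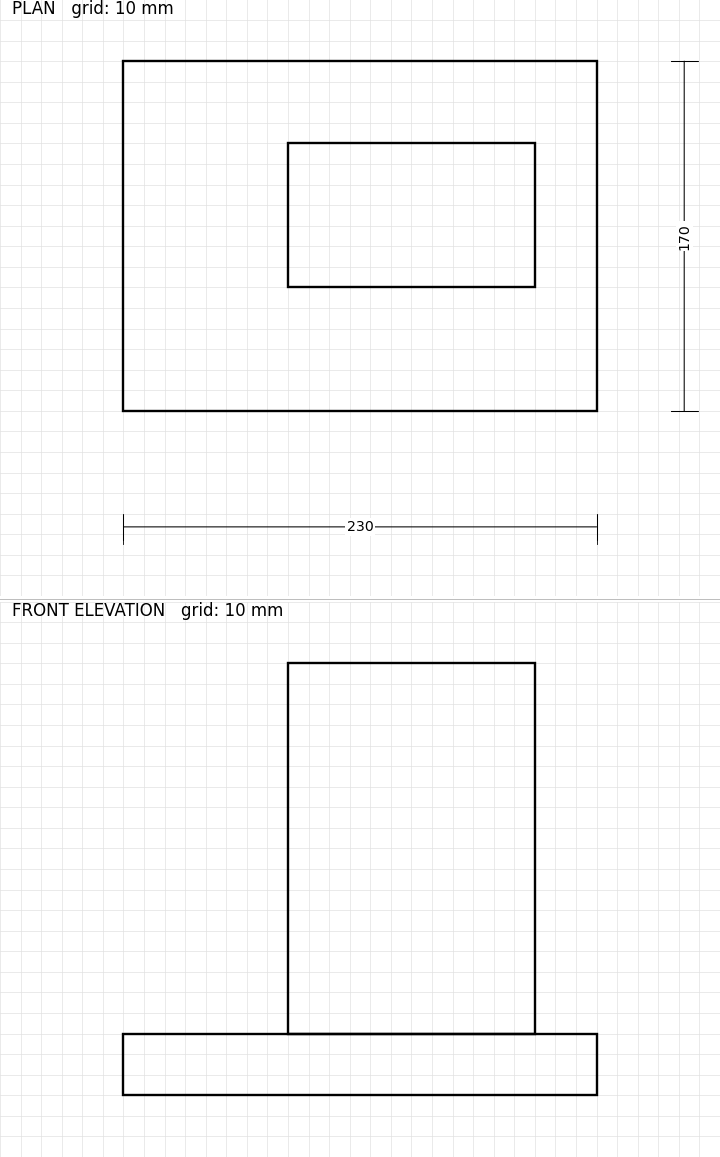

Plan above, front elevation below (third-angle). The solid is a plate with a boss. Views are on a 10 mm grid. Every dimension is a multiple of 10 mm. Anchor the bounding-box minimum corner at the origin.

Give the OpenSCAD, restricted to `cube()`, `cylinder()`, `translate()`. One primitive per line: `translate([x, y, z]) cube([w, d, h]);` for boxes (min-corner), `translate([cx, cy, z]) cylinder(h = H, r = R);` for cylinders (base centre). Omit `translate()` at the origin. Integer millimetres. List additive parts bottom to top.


cube([230, 170, 30]);
translate([80, 60, 30]) cube([120, 70, 180]);


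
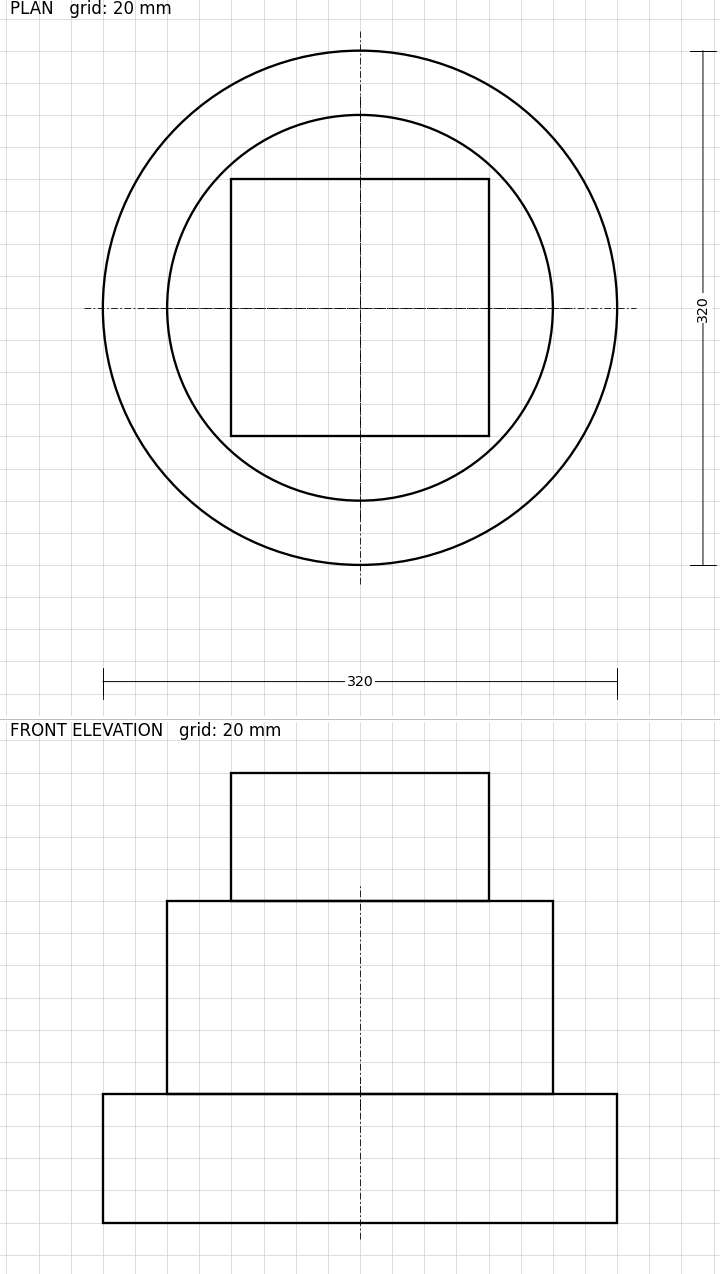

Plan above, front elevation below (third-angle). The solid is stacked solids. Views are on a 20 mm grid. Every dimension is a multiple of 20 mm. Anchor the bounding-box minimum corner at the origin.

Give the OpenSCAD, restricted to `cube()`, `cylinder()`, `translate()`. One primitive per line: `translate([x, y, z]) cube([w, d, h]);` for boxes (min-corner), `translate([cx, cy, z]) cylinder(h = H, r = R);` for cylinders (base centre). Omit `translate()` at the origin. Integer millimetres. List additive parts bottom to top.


translate([160, 160, 0]) cylinder(h = 80, r = 160);
translate([160, 160, 80]) cylinder(h = 120, r = 120);
translate([80, 80, 200]) cube([160, 160, 80]);
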